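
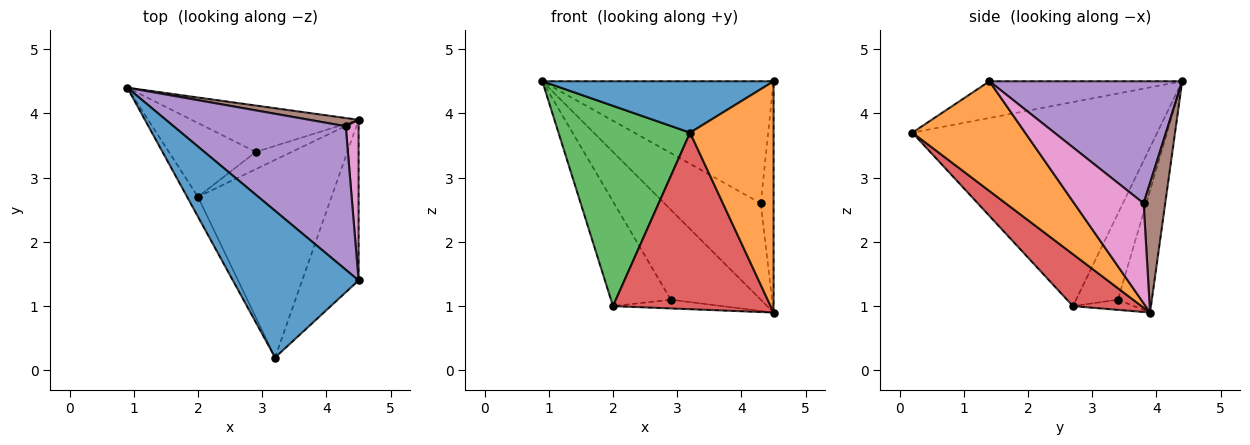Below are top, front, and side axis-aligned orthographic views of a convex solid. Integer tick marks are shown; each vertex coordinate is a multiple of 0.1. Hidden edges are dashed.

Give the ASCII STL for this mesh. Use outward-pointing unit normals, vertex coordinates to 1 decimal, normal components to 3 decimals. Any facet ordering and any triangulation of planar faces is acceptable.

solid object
 facet normal -0.266 -0.319 0.910
  outer loop
   vertex 3.2 0.2 3.7
   vertex 4.5 1.4 4.5
   vertex 0.9 4.4 4.5
  endloop
 endfacet
 facet normal 0.743 -0.550 -0.382
  outer loop
   vertex 3.2 0.2 3.7
   vertex 4.5 3.9 0.9
   vertex 4.5 1.4 4.5
  endloop
 endfacet
 facet normal -0.880 -0.473 -0.047
  outer loop
   vertex 2.0 2.7 1.0
   vertex 3.2 0.2 3.7
   vertex 0.9 4.4 4.5
  endloop
 endfacet
 facet normal 0.278 -0.640 -0.716
  outer loop
   vertex 2.0 2.7 1.0
   vertex 4.5 3.9 0.9
   vertex 3.2 0.2 3.7
  endloop
 endfacet
 facet normal 0.475 0.570 0.670
  outer loop
   vertex 4.3 3.8 2.6
   vertex 0.9 4.4 4.5
   vertex 4.5 1.4 4.5
  endloop
 endfacet
 facet normal 0.218 0.972 0.083
  outer loop
   vertex 4.3 3.8 2.6
   vertex 4.5 3.9 0.9
   vertex 0.9 4.4 4.5
  endloop
 endfacet
 facet normal 0.976 0.181 0.125
  outer loop
   vertex 4.3 3.8 2.6
   vertex 4.5 1.4 4.5
   vertex 4.5 3.9 0.9
  endloop
 endfacet
 facet normal -0.318 0.843 -0.435
  outer loop
   vertex 2.9 3.4 1.1
   vertex 0.9 4.4 4.5
   vertex 4.5 3.9 0.9
  endloop
 endfacet
 facet normal -0.496 0.709 -0.501
  outer loop
   vertex 2.9 3.4 1.1
   vertex 2.0 2.7 1.0
   vertex 0.9 4.4 4.5
  endloop
 endfacet
 facet normal -0.245 0.439 -0.865
  outer loop
   vertex 2.9 3.4 1.1
   vertex 4.5 3.9 0.9
   vertex 2.0 2.7 1.0
  endloop
 endfacet
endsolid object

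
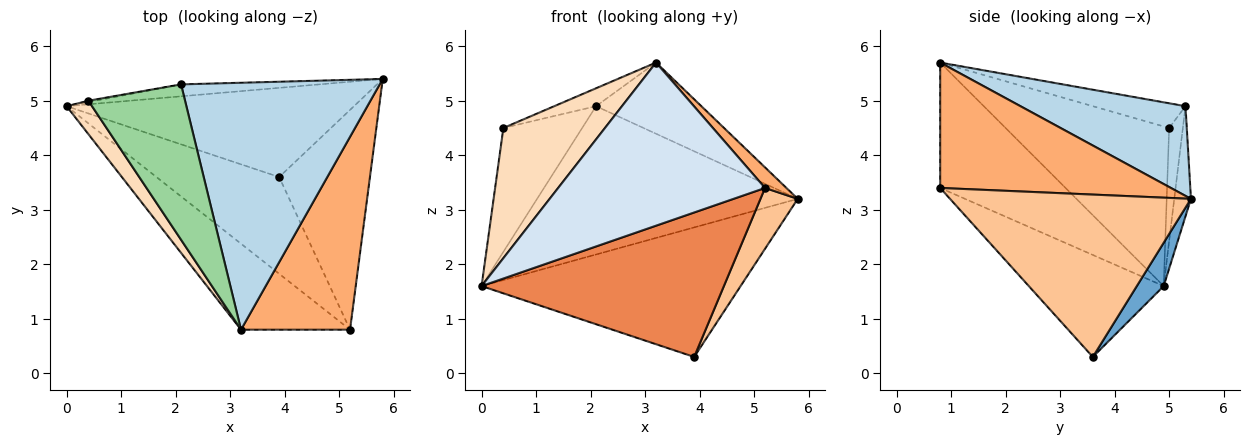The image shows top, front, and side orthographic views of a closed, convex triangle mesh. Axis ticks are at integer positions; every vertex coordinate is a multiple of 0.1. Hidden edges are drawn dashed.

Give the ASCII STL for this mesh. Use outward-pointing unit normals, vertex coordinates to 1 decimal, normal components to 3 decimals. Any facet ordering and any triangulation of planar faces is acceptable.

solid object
 facet normal 0.085 0.821 -0.565
  outer loop
   vertex 3.9 3.6 0.3
   vertex 0.0 4.9 1.6
   vertex 5.8 5.4 3.2
  endloop
 endfacet
 facet normal -0.064 0.995 -0.080
  outer loop
   vertex 2.1 5.3 4.9
   vertex 5.8 5.4 3.2
   vertex 0.0 4.9 1.6
  endloop
 endfacet
 facet normal 0.398 0.254 0.881
  outer loop
   vertex 2.1 5.3 4.9
   vertex 3.2 0.8 5.7
   vertex 5.8 5.4 3.2
  endloop
 endfacet
 facet normal -0.473 -0.780 -0.411
  outer loop
   vertex 5.2 0.8 3.4
   vertex 3.2 0.8 5.7
   vertex 0.0 4.9 1.6
  endloop
 endfacet
 facet normal -0.420 -0.754 -0.505
  outer loop
   vertex 5.2 0.8 3.4
   vertex 0.0 4.9 1.6
   vertex 3.9 3.6 0.3
  endloop
 endfacet
 facet normal 0.753 -0.070 0.655
  outer loop
   vertex 5.2 0.8 3.4
   vertex 5.8 5.4 3.2
   vertex 3.2 0.8 5.7
  endloop
 endfacet
 facet normal 0.865 -0.134 -0.484
  outer loop
   vertex 5.2 0.8 3.4
   vertex 3.9 3.6 0.3
   vertex 5.8 5.4 3.2
  endloop
 endfacet
 facet normal -0.842 -0.523 0.134
  outer loop
   vertex 0.4 5.0 4.5
   vertex 0.0 4.9 1.6
   vertex 3.2 0.8 5.7
  endloop
 endfacet
 facet normal -0.171 0.985 -0.010
  outer loop
   vertex 0.4 5.0 4.5
   vertex 2.1 5.3 4.9
   vertex 0.0 4.9 1.6
  endloop
 endfacet
 facet normal -0.246 0.111 0.963
  outer loop
   vertex 0.4 5.0 4.5
   vertex 3.2 0.8 5.7
   vertex 2.1 5.3 4.9
  endloop
 endfacet
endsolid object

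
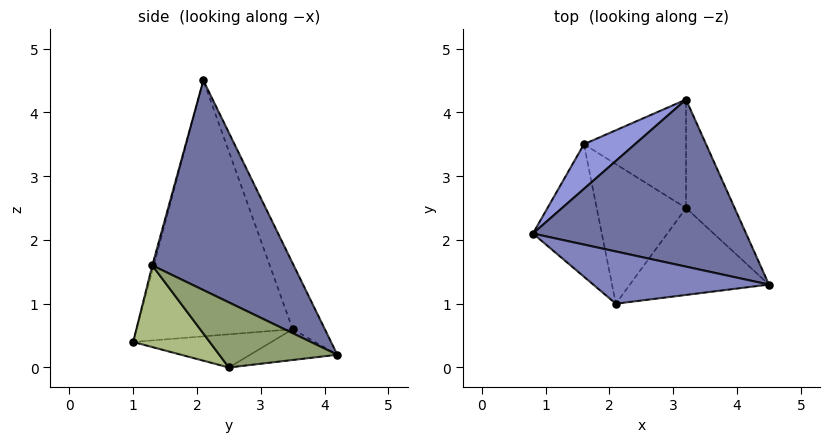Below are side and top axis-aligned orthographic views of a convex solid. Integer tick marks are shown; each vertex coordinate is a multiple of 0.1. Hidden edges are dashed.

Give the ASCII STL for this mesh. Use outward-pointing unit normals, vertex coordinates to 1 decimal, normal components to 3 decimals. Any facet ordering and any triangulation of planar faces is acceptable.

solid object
 facet normal 0.586 0.550 0.595
  outer loop
   vertex 3.2 4.2 0.2
   vertex 0.8 2.1 4.5
   vertex 4.5 1.3 1.6
  endloop
 endfacet
 facet normal -0.008 -0.966 0.257
  outer loop
   vertex 2.1 1.0 0.4
   vertex 4.5 1.3 1.6
   vertex 0.8 2.1 4.5
  endloop
 endfacet
 facet normal -0.333 0.907 0.257
  outer loop
   vertex 1.6 3.5 0.6
   vertex 0.8 2.1 4.5
   vertex 3.2 4.2 0.2
  endloop
 endfacet
 facet normal -0.952 -0.170 -0.256
  outer loop
   vertex 1.6 3.5 0.6
   vertex 2.1 1.0 0.4
   vertex 0.8 2.1 4.5
  endloop
 endfacet
 facet normal 0.799 0.070 -0.597
  outer loop
   vertex 3.2 2.5 0.0
   vertex 3.2 4.2 0.2
   vertex 4.5 1.3 1.6
  endloop
 endfacet
 facet normal 0.434 -0.515 -0.739
  outer loop
   vertex 3.2 2.5 0.0
   vertex 4.5 1.3 1.6
   vertex 2.1 1.0 0.4
  endloop
 endfacet
 facet normal -0.287 0.112 -0.951
  outer loop
   vertex 3.2 2.5 0.0
   vertex 1.6 3.5 0.6
   vertex 3.2 4.2 0.2
  endloop
 endfacet
 facet normal -0.348 0.005 -0.937
  outer loop
   vertex 3.2 2.5 0.0
   vertex 2.1 1.0 0.4
   vertex 1.6 3.5 0.6
  endloop
 endfacet
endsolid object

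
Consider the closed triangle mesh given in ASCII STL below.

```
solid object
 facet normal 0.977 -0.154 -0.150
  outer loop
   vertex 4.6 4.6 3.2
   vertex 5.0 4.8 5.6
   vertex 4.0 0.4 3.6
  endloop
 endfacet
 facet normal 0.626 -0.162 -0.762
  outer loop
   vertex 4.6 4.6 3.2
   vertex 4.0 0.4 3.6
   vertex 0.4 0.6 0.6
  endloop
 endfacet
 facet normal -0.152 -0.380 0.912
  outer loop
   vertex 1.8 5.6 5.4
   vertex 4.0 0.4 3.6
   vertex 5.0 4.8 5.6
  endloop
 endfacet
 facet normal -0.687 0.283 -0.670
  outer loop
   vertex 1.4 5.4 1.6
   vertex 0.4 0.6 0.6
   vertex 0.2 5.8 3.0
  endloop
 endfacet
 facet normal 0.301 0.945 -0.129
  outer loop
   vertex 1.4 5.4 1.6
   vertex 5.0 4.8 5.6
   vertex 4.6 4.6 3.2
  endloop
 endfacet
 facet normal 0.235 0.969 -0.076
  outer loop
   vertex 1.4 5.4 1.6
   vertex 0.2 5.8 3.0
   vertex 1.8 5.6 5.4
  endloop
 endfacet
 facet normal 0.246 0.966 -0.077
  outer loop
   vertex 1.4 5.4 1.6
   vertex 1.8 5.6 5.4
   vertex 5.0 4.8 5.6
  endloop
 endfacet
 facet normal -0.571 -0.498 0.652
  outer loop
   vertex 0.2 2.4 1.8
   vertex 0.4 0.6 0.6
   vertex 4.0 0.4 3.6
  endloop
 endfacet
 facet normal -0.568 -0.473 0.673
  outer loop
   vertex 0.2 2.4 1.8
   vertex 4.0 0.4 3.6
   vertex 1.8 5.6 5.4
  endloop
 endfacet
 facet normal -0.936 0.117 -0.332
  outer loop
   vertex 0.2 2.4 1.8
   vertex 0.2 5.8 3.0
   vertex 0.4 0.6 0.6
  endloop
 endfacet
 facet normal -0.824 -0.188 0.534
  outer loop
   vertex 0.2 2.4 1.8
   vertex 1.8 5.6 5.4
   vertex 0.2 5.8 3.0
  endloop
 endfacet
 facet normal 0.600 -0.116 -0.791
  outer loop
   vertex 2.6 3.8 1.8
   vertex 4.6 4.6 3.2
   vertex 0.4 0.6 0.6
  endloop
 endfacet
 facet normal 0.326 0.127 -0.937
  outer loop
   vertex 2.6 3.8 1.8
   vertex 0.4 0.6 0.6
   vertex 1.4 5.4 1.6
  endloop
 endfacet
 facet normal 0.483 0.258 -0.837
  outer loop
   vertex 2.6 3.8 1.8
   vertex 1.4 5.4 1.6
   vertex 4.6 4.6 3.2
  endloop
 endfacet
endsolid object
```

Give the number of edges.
21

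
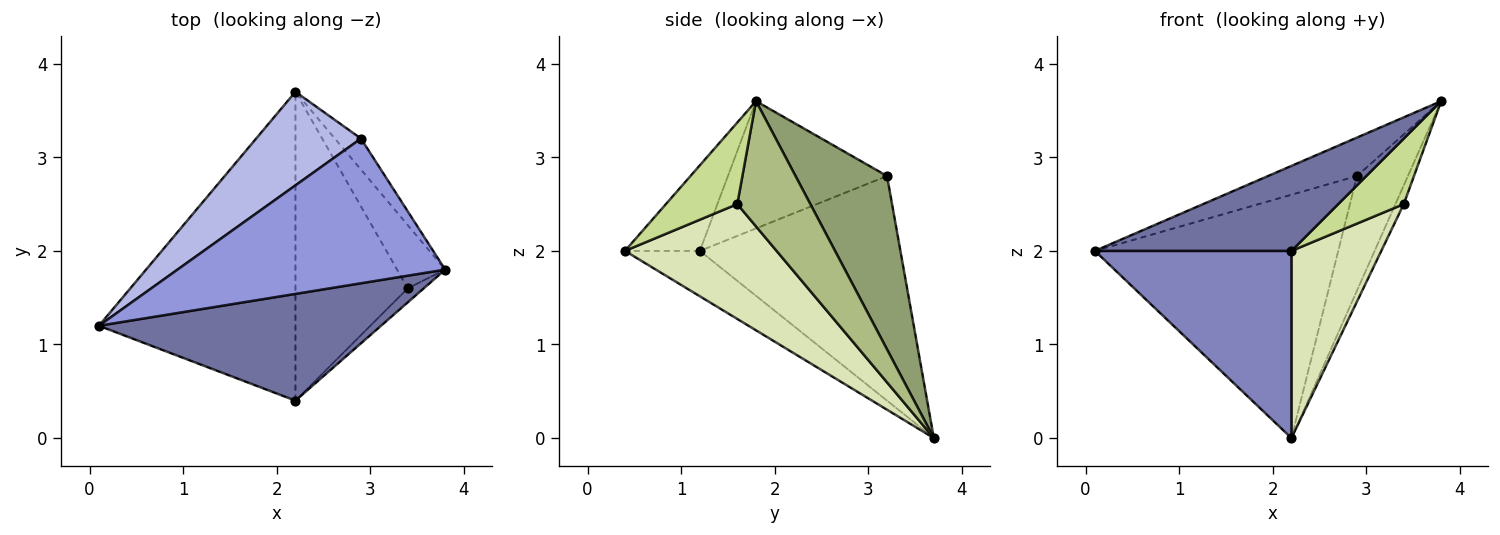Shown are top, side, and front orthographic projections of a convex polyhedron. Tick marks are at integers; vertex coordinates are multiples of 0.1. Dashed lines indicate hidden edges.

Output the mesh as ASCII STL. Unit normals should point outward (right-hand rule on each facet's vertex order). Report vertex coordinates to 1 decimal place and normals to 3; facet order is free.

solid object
 facet normal -0.231 -0.606 0.761
  outer loop
   vertex 2.2 0.4 2.0
   vertex 3.8 1.8 3.6
   vertex 0.1 1.2 2.0
  endloop
 endfacet
 facet normal -0.194 -0.508 -0.839
  outer loop
   vertex 2.2 0.4 2.0
   vertex 0.1 1.2 2.0
   vertex 2.2 3.7 0.0
  endloop
 endfacet
 facet normal -0.418 0.233 0.878
  outer loop
   vertex 2.9 3.2 2.8
   vertex 0.1 1.2 2.0
   vertex 3.8 1.8 3.6
  endloop
 endfacet
 facet normal -0.610 0.740 0.285
  outer loop
   vertex 2.9 3.2 2.8
   vertex 2.2 3.7 0.0
   vertex 0.1 1.2 2.0
  endloop
 endfacet
 facet normal 0.866 0.482 -0.130
  outer loop
   vertex 2.9 3.2 2.8
   vertex 3.8 1.8 3.6
   vertex 2.2 3.7 0.0
  endloop
 endfacet
 facet normal 0.928 0.106 -0.357
  outer loop
   vertex 3.4 1.6 2.5
   vertex 2.2 3.7 0.0
   vertex 3.8 1.8 3.6
  endloop
 endfacet
 facet normal 0.729 -0.669 -0.143
  outer loop
   vertex 3.4 1.6 2.5
   vertex 3.8 1.8 3.6
   vertex 2.2 0.4 2.0
  endloop
 endfacet
 facet normal 0.658 -0.390 -0.644
  outer loop
   vertex 3.4 1.6 2.5
   vertex 2.2 0.4 2.0
   vertex 2.2 3.7 0.0
  endloop
 endfacet
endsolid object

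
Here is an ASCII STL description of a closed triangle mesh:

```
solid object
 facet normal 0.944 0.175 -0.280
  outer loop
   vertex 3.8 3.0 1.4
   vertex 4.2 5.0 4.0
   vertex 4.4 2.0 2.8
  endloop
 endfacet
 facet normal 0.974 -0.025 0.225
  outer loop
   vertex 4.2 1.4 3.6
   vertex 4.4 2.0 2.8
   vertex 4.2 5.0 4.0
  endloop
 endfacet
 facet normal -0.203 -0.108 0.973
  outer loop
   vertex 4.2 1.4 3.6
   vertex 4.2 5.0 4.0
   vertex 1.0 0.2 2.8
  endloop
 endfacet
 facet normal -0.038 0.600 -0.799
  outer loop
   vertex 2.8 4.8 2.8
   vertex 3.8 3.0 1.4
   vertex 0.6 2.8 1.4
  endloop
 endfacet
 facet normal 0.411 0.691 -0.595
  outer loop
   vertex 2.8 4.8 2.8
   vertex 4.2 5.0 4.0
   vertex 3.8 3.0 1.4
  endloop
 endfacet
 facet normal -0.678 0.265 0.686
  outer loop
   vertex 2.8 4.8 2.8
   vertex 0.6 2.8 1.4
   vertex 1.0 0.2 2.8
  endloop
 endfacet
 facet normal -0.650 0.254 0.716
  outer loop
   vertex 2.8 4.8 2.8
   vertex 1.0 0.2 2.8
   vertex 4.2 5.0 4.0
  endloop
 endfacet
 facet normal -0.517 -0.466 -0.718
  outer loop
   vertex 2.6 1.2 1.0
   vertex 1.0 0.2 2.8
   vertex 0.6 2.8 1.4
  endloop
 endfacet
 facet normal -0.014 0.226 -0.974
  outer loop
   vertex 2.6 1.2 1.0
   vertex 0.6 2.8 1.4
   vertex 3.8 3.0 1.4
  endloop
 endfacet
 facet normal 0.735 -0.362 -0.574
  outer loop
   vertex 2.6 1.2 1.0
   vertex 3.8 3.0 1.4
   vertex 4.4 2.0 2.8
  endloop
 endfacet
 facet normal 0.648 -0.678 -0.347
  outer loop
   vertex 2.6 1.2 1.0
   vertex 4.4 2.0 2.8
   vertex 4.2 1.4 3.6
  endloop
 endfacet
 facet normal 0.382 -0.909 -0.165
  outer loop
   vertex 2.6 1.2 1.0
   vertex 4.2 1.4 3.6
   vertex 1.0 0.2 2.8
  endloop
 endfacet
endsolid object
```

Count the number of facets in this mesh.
12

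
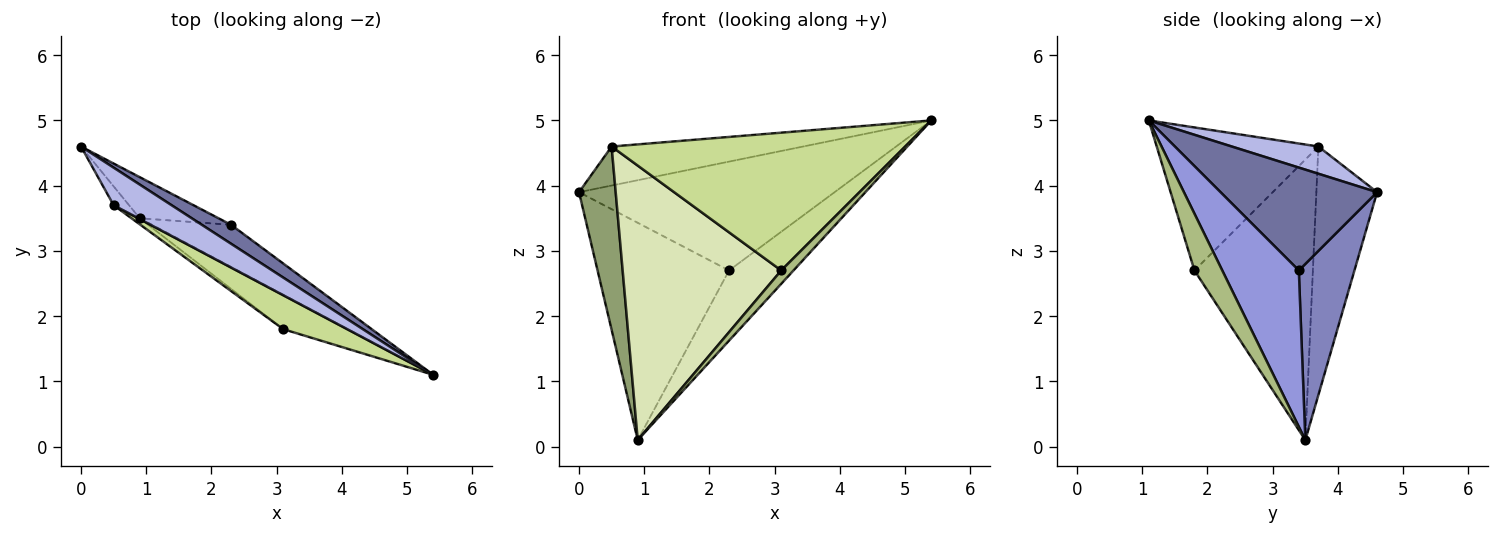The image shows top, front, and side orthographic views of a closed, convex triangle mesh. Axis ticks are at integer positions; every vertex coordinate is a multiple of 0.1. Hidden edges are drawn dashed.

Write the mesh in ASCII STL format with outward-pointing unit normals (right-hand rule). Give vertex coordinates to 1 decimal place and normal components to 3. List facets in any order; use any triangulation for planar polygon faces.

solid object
 facet normal 0.517 0.843 0.147
  outer loop
   vertex 2.3 3.4 2.7
   vertex 0.0 4.6 3.9
   vertex 5.4 1.1 5.0
  endloop
 endfacet
 facet normal 0.384 0.907 -0.172
  outer loop
   vertex 2.3 3.4 2.7
   vertex 0.9 3.5 0.1
   vertex 0.0 4.6 3.9
  endloop
 endfacet
 facet normal 0.713 0.601 -0.361
  outer loop
   vertex 2.3 3.4 2.7
   vertex 5.4 1.1 5.0
   vertex 0.9 3.5 0.1
  endloop
 endfacet
 facet normal 0.310 0.685 0.660
  outer loop
   vertex 0.5 3.7 4.6
   vertex 5.4 1.1 5.0
   vertex 0.0 4.6 3.9
  endloop
 endfacet
 facet normal -0.855 -0.516 -0.053
  outer loop
   vertex 0.5 3.7 4.6
   vertex 0.0 4.6 3.9
   vertex 0.9 3.5 0.1
  endloop
 endfacet
 facet normal 0.635 -0.280 -0.720
  outer loop
   vertex 3.1 1.8 2.7
   vertex 0.9 3.5 0.1
   vertex 5.4 1.1 5.0
  endloop
 endfacet
 facet normal -0.472 -0.856 0.211
  outer loop
   vertex 3.1 1.8 2.7
   vertex 5.4 1.1 5.0
   vertex 0.5 3.7 4.6
  endloop
 endfacet
 facet normal -0.598 -0.801 -0.018
  outer loop
   vertex 3.1 1.8 2.7
   vertex 0.5 3.7 4.6
   vertex 0.9 3.5 0.1
  endloop
 endfacet
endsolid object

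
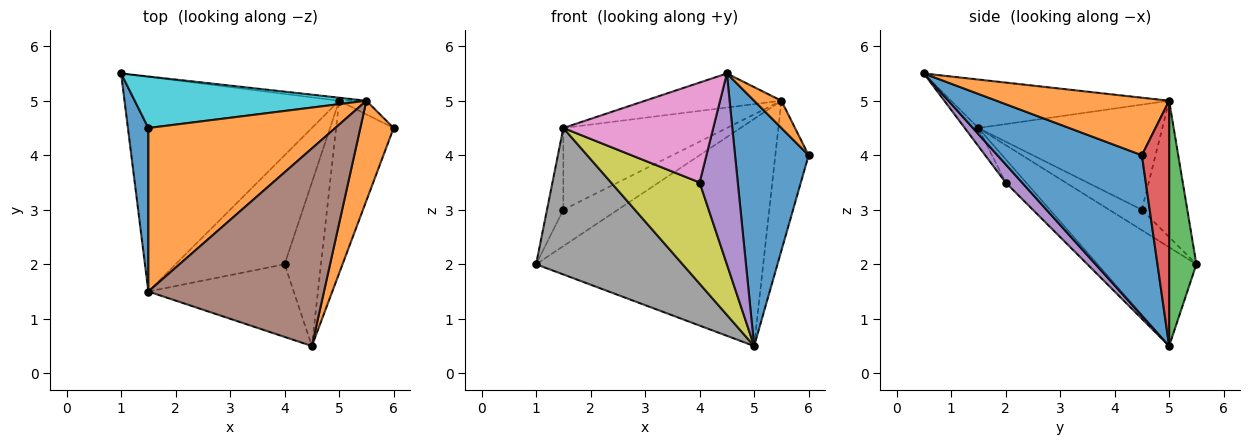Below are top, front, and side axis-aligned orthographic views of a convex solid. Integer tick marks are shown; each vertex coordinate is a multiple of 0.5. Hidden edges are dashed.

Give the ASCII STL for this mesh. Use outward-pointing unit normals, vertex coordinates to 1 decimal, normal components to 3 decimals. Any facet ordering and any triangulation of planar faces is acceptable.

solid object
 facet normal 0.849 -0.432 -0.304
  outer loop
   vertex 5.0 5.0 0.5
   vertex 6.0 4.5 4.0
   vertex 4.5 0.5 5.5
  endloop
 endfacet
 facet normal 0.857 -0.135 0.496
  outer loop
   vertex 5.5 5.0 5.0
   vertex 4.5 0.5 5.5
   vertex 6.0 4.5 4.0
  endloop
 endfacet
 facet normal 0.119 0.993 -0.013
  outer loop
   vertex 5.5 5.0 5.0
   vertex 5.0 5.0 0.5
   vertex 1.0 5.5 2.0
  endloop
 endfacet
 facet normal 0.632 0.772 -0.070
  outer loop
   vertex 5.5 5.0 5.0
   vertex 6.0 4.5 4.0
   vertex 5.0 5.0 0.5
  endloop
 endfacet
 facet normal 0.309 -0.722 -0.619
  outer loop
   vertex 4.0 2.0 3.5
   vertex 5.0 5.0 0.5
   vertex 4.5 0.5 5.5
  endloop
 endfacet
 facet normal -0.262 0.164 0.951
  outer loop
   vertex 1.5 1.5 4.5
   vertex 4.5 0.5 5.5
   vertex 5.5 5.0 5.0
  endloop
 endfacet
 facet normal -0.073 -0.807 -0.587
  outer loop
   vertex 1.5 1.5 4.5
   vertex 4.0 2.0 3.5
   vertex 4.5 0.5 5.5
  endloop
 endfacet
 facet normal -0.355 -0.527 -0.772
  outer loop
   vertex 1.5 1.5 4.5
   vertex 1.0 5.5 2.0
   vertex 5.0 5.0 0.5
  endloop
 endfacet
 facet normal -0.155 -0.672 -0.724
  outer loop
   vertex 1.5 1.5 4.5
   vertex 5.0 5.0 0.5
   vertex 4.0 2.0 3.5
  endloop
 endfacet
 facet normal -0.433 0.520 0.736
  outer loop
   vertex 1.5 4.5 3.0
   vertex 5.5 5.0 5.0
   vertex 1.0 5.5 2.0
  endloop
 endfacet
 facet normal -0.667 0.333 0.667
  outer loop
   vertex 1.5 4.5 3.0
   vertex 1.0 5.5 2.0
   vertex 1.5 1.5 4.5
  endloop
 endfacet
 facet normal -0.449 0.400 0.799
  outer loop
   vertex 1.5 4.5 3.0
   vertex 1.5 1.5 4.5
   vertex 5.5 5.0 5.0
  endloop
 endfacet
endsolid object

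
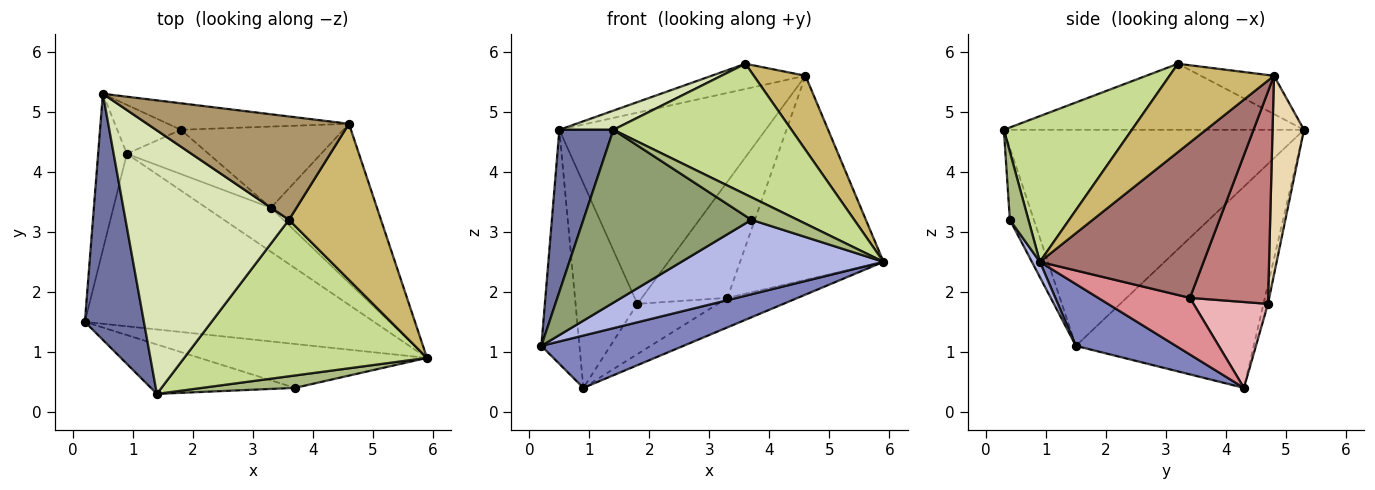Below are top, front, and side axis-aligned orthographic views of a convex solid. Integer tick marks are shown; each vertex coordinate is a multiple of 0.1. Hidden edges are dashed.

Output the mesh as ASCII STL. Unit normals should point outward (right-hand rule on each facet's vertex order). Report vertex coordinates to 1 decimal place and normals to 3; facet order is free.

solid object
 facet normal -0.950 -0.171 0.260
  outer loop
   vertex 1.4 0.3 4.7
   vertex 0.5 5.3 4.7
   vertex 0.2 1.5 1.1
  endloop
 endfacet
 facet normal 0.200 -0.284 -0.938
  outer loop
   vertex 0.9 4.3 0.4
   vertex 5.9 0.9 2.5
   vertex 0.2 1.5 1.1
  endloop
 endfacet
 facet normal -0.968 0.208 -0.138
  outer loop
   vertex 0.9 4.3 0.4
   vertex 0.2 1.5 1.1
   vertex 0.5 5.3 4.7
  endloop
 endfacet
 facet normal 0.034 -0.861 -0.508
  outer loop
   vertex 3.7 0.4 3.2
   vertex 0.2 1.5 1.1
   vertex 5.9 0.9 2.5
  endloop
 endfacet
 facet normal -0.136 -0.953 -0.272
  outer loop
   vertex 3.7 0.4 3.2
   vertex 1.4 0.3 4.7
   vertex 0.2 1.5 1.1
  endloop
 endfacet
 facet normal 0.332 -0.826 0.455
  outer loop
   vertex 3.7 0.4 3.2
   vertex 5.9 0.9 2.5
   vertex 1.4 0.3 4.7
  endloop
 endfacet
 facet normal 0.418 -0.582 0.697
  outer loop
   vertex 3.6 3.2 5.8
   vertex 1.4 0.3 4.7
   vertex 5.9 0.9 2.5
  endloop
 endfacet
 facet normal -0.374 -0.067 0.925
  outer loop
   vertex 3.6 3.2 5.8
   vertex 0.5 5.3 4.7
   vertex 1.4 0.3 4.7
  endloop
 endfacet
 facet normal -0.181 0.233 0.955
  outer loop
   vertex 4.6 4.8 5.6
   vertex 0.5 5.3 4.7
   vertex 3.6 3.2 5.8
  endloop
 endfacet
 facet normal 0.655 -0.324 0.682
  outer loop
   vertex 4.6 4.8 5.6
   vertex 3.6 3.2 5.8
   vertex 5.9 0.9 2.5
  endloop
 endfacet
 facet normal -0.070 0.970 -0.232
  outer loop
   vertex 1.8 4.7 1.8
   vertex 0.9 4.3 0.4
   vertex 0.5 5.3 4.7
  endloop
 endfacet
 facet normal 0.149 0.979 -0.136
  outer loop
   vertex 1.8 4.7 1.8
   vertex 0.5 5.3 4.7
   vertex 4.6 4.8 5.6
  endloop
 endfacet
 facet normal 0.669 0.586 -0.457
  outer loop
   vertex 3.3 3.4 1.9
   vertex 4.6 4.8 5.6
   vertex 5.9 0.9 2.5
  endloop
 endfacet
 facet normal 0.599 0.656 -0.459
  outer loop
   vertex 3.3 3.4 1.9
   vertex 1.8 4.7 1.8
   vertex 4.6 4.8 5.6
  endloop
 endfacet
 facet normal 0.589 0.451 -0.671
  outer loop
   vertex 3.3 3.4 1.9
   vertex 5.9 0.9 2.5
   vertex 0.9 4.3 0.4
  endloop
 endfacet
 facet normal 0.570 0.616 -0.543
  outer loop
   vertex 3.3 3.4 1.9
   vertex 0.9 4.3 0.4
   vertex 1.8 4.7 1.8
  endloop
 endfacet
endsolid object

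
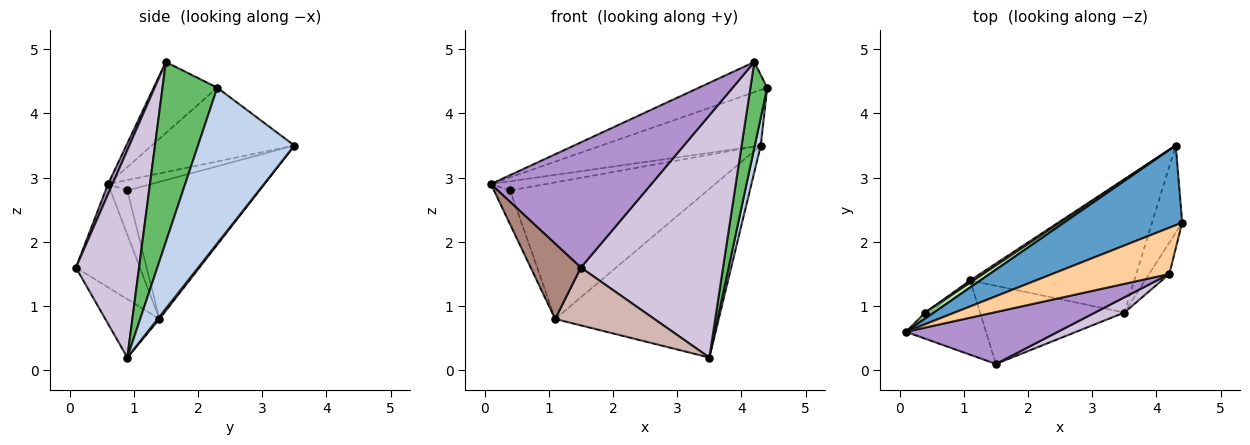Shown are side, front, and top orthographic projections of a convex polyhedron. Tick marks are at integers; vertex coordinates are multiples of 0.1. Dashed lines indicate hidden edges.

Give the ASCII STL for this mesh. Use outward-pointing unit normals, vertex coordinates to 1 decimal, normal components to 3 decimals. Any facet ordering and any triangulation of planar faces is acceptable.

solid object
 facet normal -0.456 0.509 0.730
  outer loop
   vertex 4.3 3.5 3.5
   vertex 0.1 0.6 2.9
   vertex 4.4 2.3 4.4
  endloop
 endfacet
 facet normal 0.980 -0.061 -0.190
  outer loop
   vertex 3.5 0.9 0.2
   vertex 4.3 3.5 3.5
   vertex 4.4 2.3 4.4
  endloop
 endfacet
 facet normal 0.008 0.784 -0.620
  outer loop
   vertex 1.1 1.4 0.8
   vertex 4.3 3.5 3.5
   vertex 3.5 0.9 0.2
  endloop
 endfacet
 facet normal -0.453 0.487 0.747
  outer loop
   vertex 4.2 1.5 4.8
   vertex 4.4 2.3 4.4
   vertex 0.1 0.6 2.9
  endloop
 endfacet
 facet normal 0.951 -0.291 -0.107
  outer loop
   vertex 4.2 1.5 4.8
   vertex 3.5 0.9 0.2
   vertex 4.4 2.3 4.4
  endloop
 endfacet
 facet normal -0.549 0.701 0.456
  outer loop
   vertex 0.4 0.9 2.8
   vertex 0.1 0.6 2.9
   vertex 4.3 3.5 3.5
  endloop
 endfacet
 facet normal -0.718 0.692 -0.078
  outer loop
   vertex 0.4 0.9 2.8
   vertex 1.1 1.4 0.8
   vertex 0.1 0.6 2.9
  endloop
 endfacet
 facet normal -0.556 0.831 0.013
  outer loop
   vertex 0.4 0.9 2.8
   vertex 4.3 3.5 3.5
   vertex 1.1 1.4 0.8
  endloop
 endfacet
 facet normal 0.025 -0.924 0.383
  outer loop
   vertex 1.5 0.1 1.6
   vertex 4.2 1.5 4.8
   vertex 0.1 0.6 2.9
  endloop
 endfacet
 facet normal 0.405 -0.912 0.057
  outer loop
   vertex 1.5 0.1 1.6
   vertex 3.5 0.9 0.2
   vertex 4.2 1.5 4.8
  endloop
 endfacet
 facet normal -0.672 -0.527 -0.521
  outer loop
   vertex 1.5 0.1 1.6
   vertex 0.1 0.6 2.9
   vertex 1.1 1.4 0.8
  endloop
 endfacet
 facet normal -0.309 -0.566 -0.765
  outer loop
   vertex 1.5 0.1 1.6
   vertex 1.1 1.4 0.8
   vertex 3.5 0.9 0.2
  endloop
 endfacet
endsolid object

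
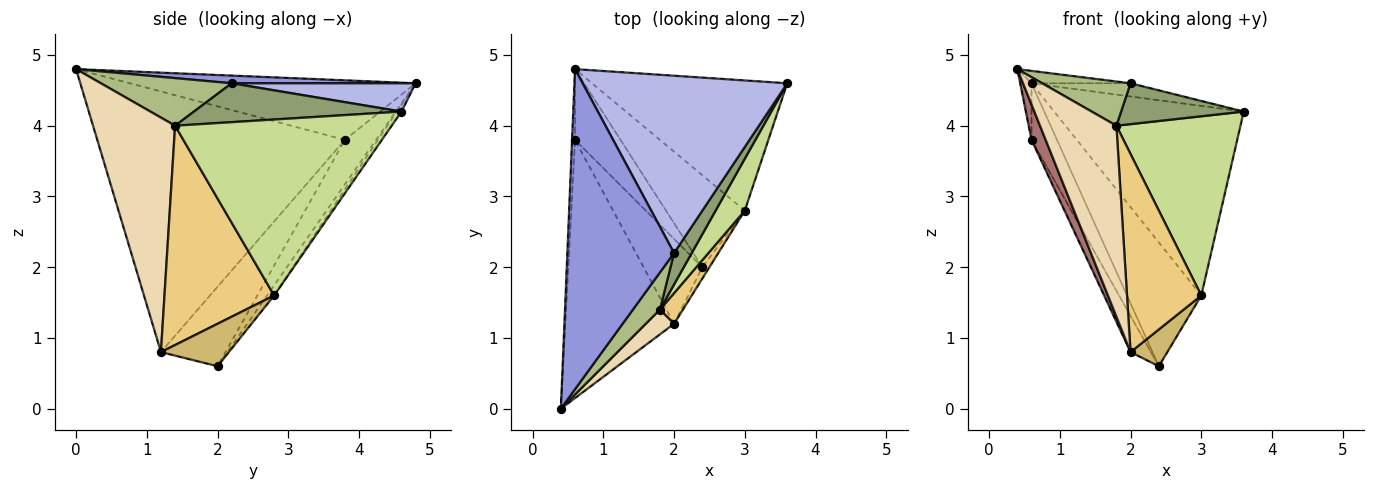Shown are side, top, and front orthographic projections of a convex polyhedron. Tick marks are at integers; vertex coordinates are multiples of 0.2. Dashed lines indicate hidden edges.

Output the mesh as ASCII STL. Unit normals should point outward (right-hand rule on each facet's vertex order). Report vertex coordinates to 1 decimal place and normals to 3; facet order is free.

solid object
 facet normal -0.998 0.040 -0.049
  outer loop
   vertex 0.6 3.8 3.8
   vertex 0.4 0.0 4.8
   vertex 0.6 4.8 4.6
  endloop
 endfacet
 facet normal -0.607 0.497 -0.621
  outer loop
   vertex 0.6 3.8 3.8
   vertex 0.6 4.8 4.6
   vertex 2.4 2.0 0.6
  endloop
 endfacet
 facet normal 0.072 0.039 0.997
  outer loop
   vertex 2.0 2.2 4.6
   vertex 0.6 4.8 4.6
   vertex 0.4 0.0 4.8
  endloop
 endfacet
 facet normal 0.137 0.074 0.988
  outer loop
   vertex 2.0 2.2 4.6
   vertex 3.6 4.6 4.2
   vertex 0.6 4.8 4.6
  endloop
 endfacet
 facet normal 0.802 -0.474 0.364
  outer loop
   vertex 1.8 1.4 4.0
   vertex 3.6 4.6 4.2
   vertex 2.0 2.2 4.6
  endloop
 endfacet
 facet normal 0.750 -0.507 0.426
  outer loop
   vertex 1.8 1.4 4.0
   vertex 2.0 2.2 4.6
   vertex 0.4 0.0 4.8
  endloop
 endfacet
 facet normal 0.859 -0.492 0.142
  outer loop
   vertex 3.0 2.8 1.6
   vertex 3.6 4.6 4.2
   vertex 1.8 1.4 4.0
  endloop
 endfacet
 facet normal -0.021 0.824 -0.566
  outer loop
   vertex 3.0 2.8 1.6
   vertex 0.6 4.8 4.6
   vertex 3.6 4.6 4.2
  endloop
 endfacet
 facet normal -0.076 0.800 -0.595
  outer loop
   vertex 3.0 2.8 1.6
   vertex 2.4 2.0 0.6
   vertex 0.6 4.8 4.6
  endloop
 endfacet
 facet normal 0.870 -0.471 -0.145
  outer loop
   vertex 2.0 1.2 0.8
   vertex 2.4 2.0 0.6
   vertex 3.0 2.8 1.6
  endloop
 endfacet
 facet normal 0.825 -0.559 0.086
  outer loop
   vertex 2.0 1.2 0.8
   vertex 3.0 2.8 1.6
   vertex 1.8 1.4 4.0
  endloop
 endfacet
 facet normal 0.729 -0.679 0.088
  outer loop
   vertex 2.0 1.2 0.8
   vertex 1.8 1.4 4.0
   vertex 0.4 0.0 4.8
  endloop
 endfacet
 facet normal -0.922 -0.053 -0.384
  outer loop
   vertex 2.0 1.2 0.8
   vertex 0.4 0.0 4.8
   vertex 0.6 3.8 3.8
  endloop
 endfacet
 facet normal -0.779 0.246 -0.576
  outer loop
   vertex 2.0 1.2 0.8
   vertex 0.6 3.8 3.8
   vertex 2.4 2.0 0.6
  endloop
 endfacet
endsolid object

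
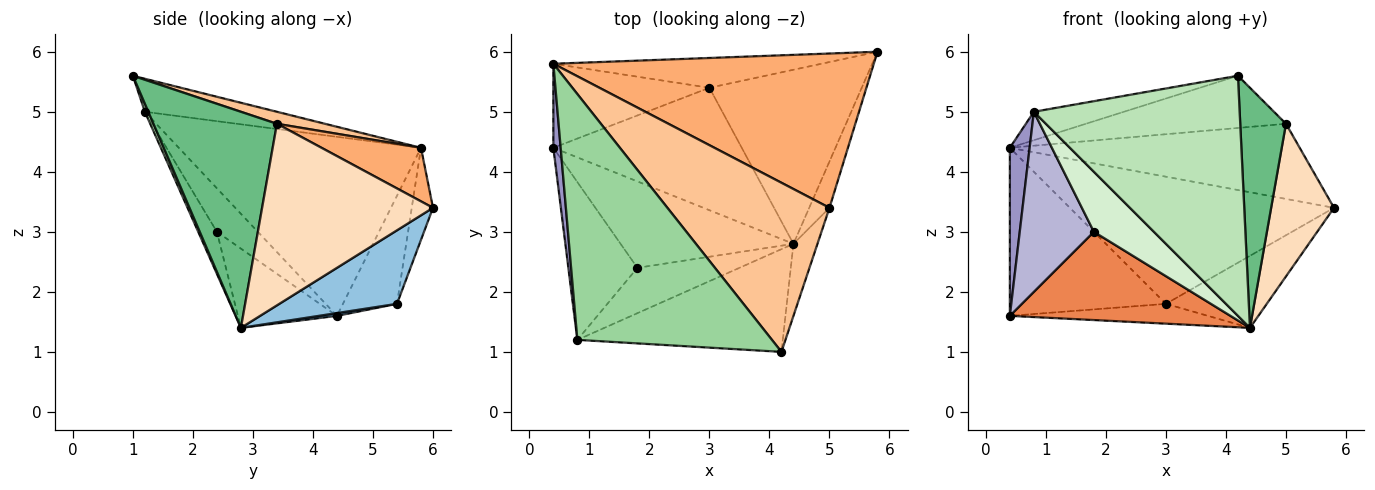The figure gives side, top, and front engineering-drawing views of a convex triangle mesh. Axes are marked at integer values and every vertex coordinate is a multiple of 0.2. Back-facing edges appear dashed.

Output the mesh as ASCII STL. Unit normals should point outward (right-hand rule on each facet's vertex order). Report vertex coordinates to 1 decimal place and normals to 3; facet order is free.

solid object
 facet normal 0.015 0.160 -0.987
  outer loop
   vertex 3.0 5.4 1.8
   vertex 4.4 2.8 1.4
   vertex 0.4 4.4 1.6
  endloop
 endfacet
 facet normal 0.407 0.349 -0.844
  outer loop
   vertex 3.0 5.4 1.8
   vertex 5.8 6.0 3.4
   vertex 4.4 2.8 1.4
  endloop
 endfacet
 facet normal -0.296 0.854 -0.427
  outer loop
   vertex 3.0 5.4 1.8
   vertex 0.4 4.4 1.6
   vertex 0.4 5.8 4.4
  endloop
 endfacet
 facet normal -0.078 0.971 -0.227
  outer loop
   vertex 3.0 5.4 1.8
   vertex 0.4 5.8 4.4
   vertex 5.8 6.0 3.4
  endloop
 endfacet
 facet normal -0.305 -0.680 -0.666
  outer loop
   vertex 1.8 2.4 3.0
   vertex 0.4 4.4 1.6
   vertex 4.4 2.8 1.4
  endloop
 endfacet
 facet normal 0.149 0.433 0.889
  outer loop
   vertex 5.0 3.4 4.8
   vertex 5.8 6.0 3.4
   vertex 0.4 5.8 4.4
  endloop
 endfacet
 facet normal 0.071 0.294 0.953
  outer loop
   vertex 5.0 3.4 4.8
   vertex 0.4 5.8 4.4
   vertex 4.2 1.0 5.6
  endloop
 endfacet
 facet normal 0.933 -0.343 -0.104
  outer loop
   vertex 5.0 3.4 4.8
   vertex 4.4 2.8 1.4
   vertex 5.8 6.0 3.4
  endloop
 endfacet
 facet normal 0.933 -0.345 -0.104
  outer loop
   vertex 5.0 3.4 4.8
   vertex 4.2 1.0 5.6
   vertex 4.4 2.8 1.4
  endloop
 endfacet
 facet normal -0.166 0.113 0.980
  outer loop
   vertex 0.8 1.2 5.0
   vertex 4.2 1.0 5.6
   vertex 0.4 5.8 4.4
  endloop
 endfacet
 facet normal 0.015 -0.919 -0.393
  outer loop
   vertex 0.8 1.2 5.0
   vertex 4.4 2.8 1.4
   vertex 4.2 1.0 5.6
  endloop
 endfacet
 facet normal -0.241 -0.774 -0.585
  outer loop
   vertex 0.8 1.2 5.0
   vertex 1.8 2.4 3.0
   vertex 4.4 2.8 1.4
  endloop
 endfacet
 facet normal -0.996 -0.081 0.041
  outer loop
   vertex 0.8 1.2 5.0
   vertex 0.4 5.8 4.4
   vertex 0.4 4.4 1.6
  endloop
 endfacet
 facet normal -0.384 -0.695 -0.609
  outer loop
   vertex 0.8 1.2 5.0
   vertex 0.4 4.4 1.6
   vertex 1.8 2.4 3.0
  endloop
 endfacet
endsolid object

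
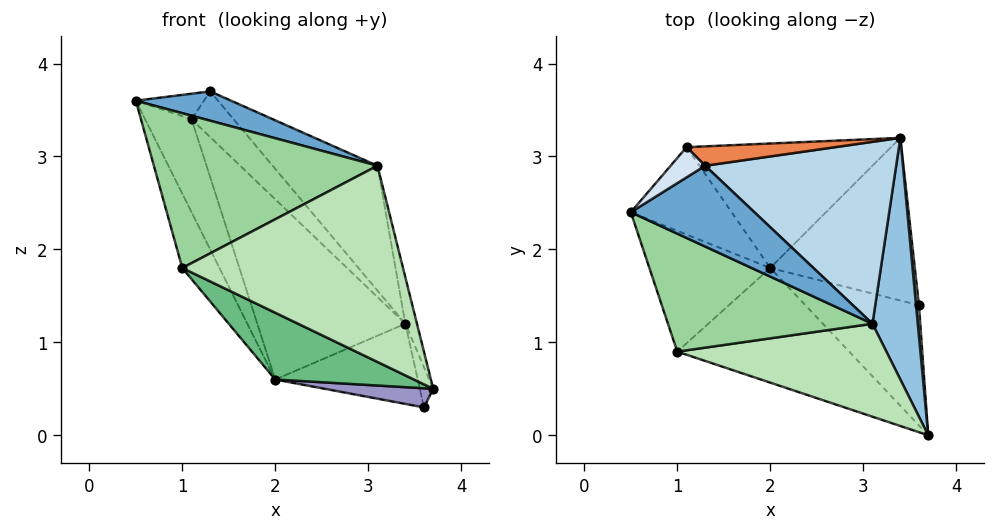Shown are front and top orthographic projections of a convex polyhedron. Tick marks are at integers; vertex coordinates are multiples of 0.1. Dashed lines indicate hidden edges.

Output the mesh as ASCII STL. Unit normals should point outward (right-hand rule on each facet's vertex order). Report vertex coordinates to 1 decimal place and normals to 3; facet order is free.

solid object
 facet normal 0.095 -0.340 0.936
  outer loop
   vertex 3.1 1.2 2.9
   vertex 1.3 2.9 3.7
   vertex 0.5 2.4 3.6
  endloop
 endfacet
 facet normal 0.974 0.043 0.222
  outer loop
   vertex 3.1 1.2 2.9
   vertex 3.7 0.0 0.5
   vertex 3.4 3.2 1.2
  endloop
 endfacet
 facet normal 0.669 0.420 0.613
  outer loop
   vertex 3.1 1.2 2.9
   vertex 3.4 3.2 1.2
   vertex 1.3 2.9 3.7
  endloop
 endfacet
 facet normal -0.447 0.578 0.683
  outer loop
   vertex 1.1 3.1 3.4
   vertex 0.5 2.4 3.6
   vertex 1.3 2.9 3.7
  endloop
 endfacet
 facet normal 0.317 0.873 0.371
  outer loop
   vertex 1.1 3.1 3.4
   vertex 1.3 2.9 3.7
   vertex 3.4 3.2 1.2
  endloop
 endfacet
 facet normal -0.733 0.495 -0.466
  outer loop
   vertex 1.1 3.1 3.4
   vertex 2.0 1.8 0.6
   vertex 0.5 2.4 3.6
  endloop
 endfacet
 facet normal -0.501 0.712 -0.492
  outer loop
   vertex 1.1 3.1 3.4
   vertex 3.4 3.2 1.2
   vertex 2.0 1.8 0.6
  endloop
 endfacet
 facet normal -0.831 0.292 -0.474
  outer loop
   vertex 1.0 0.9 1.8
   vertex 0.5 2.4 3.6
   vertex 2.0 1.8 0.6
  endloop
 endfacet
 facet normal -0.504 -0.435 -0.746
  outer loop
   vertex 1.0 0.9 1.8
   vertex 2.0 1.8 0.6
   vertex 3.7 0.0 0.5
  endloop
 endfacet
 facet normal -0.200 -0.779 0.594
  outer loop
   vertex 1.0 0.9 1.8
   vertex 3.1 1.2 2.9
   vertex 0.5 2.4 3.6
  endloop
 endfacet
 facet normal -0.095 -0.900 0.426
  outer loop
   vertex 1.0 0.9 1.8
   vertex 3.7 0.0 0.5
   vertex 3.1 1.2 2.9
  endloop
 endfacet
 facet normal 0.995 0.080 0.061
  outer loop
   vertex 3.6 1.4 0.3
   vertex 3.4 3.2 1.2
   vertex 3.7 0.0 0.5
  endloop
 endfacet
 facet normal -0.219 -0.153 -0.964
  outer loop
   vertex 3.6 1.4 0.3
   vertex 3.7 0.0 0.5
   vertex 2.0 1.8 0.6
  endloop
 endfacet
 facet normal -0.058 0.441 -0.895
  outer loop
   vertex 3.6 1.4 0.3
   vertex 2.0 1.8 0.6
   vertex 3.4 3.2 1.2
  endloop
 endfacet
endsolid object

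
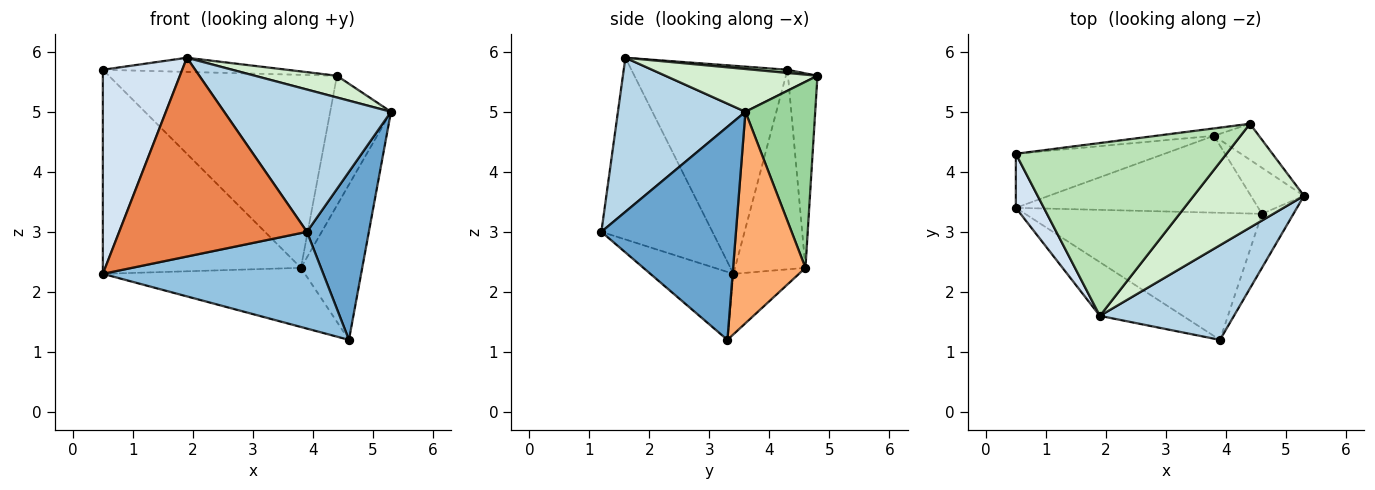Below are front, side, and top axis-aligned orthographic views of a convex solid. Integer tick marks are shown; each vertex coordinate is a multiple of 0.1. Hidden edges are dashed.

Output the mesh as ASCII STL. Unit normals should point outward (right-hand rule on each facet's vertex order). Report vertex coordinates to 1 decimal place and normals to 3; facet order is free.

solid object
 facet normal 0.900 -0.414 -0.133
  outer loop
   vertex 4.6 3.3 1.2
   vertex 5.3 3.6 5.0
   vertex 3.9 1.2 3.0
  endloop
 endfacet
 facet normal -0.223 -0.591 -0.776
  outer loop
   vertex 0.5 3.4 2.3
   vertex 4.6 3.3 1.2
   vertex 3.9 1.2 3.0
  endloop
 endfacet
 facet normal 0.537 -0.702 0.467
  outer loop
   vertex 1.9 1.6 5.9
   vertex 3.9 1.2 3.0
   vertex 5.3 3.6 5.0
  endloop
 endfacet
 facet normal -0.885 -0.450 0.119
  outer loop
   vertex 1.9 1.6 5.9
   vertex 0.5 4.3 5.7
   vertex 0.5 3.4 2.3
  endloop
 endfacet
 facet normal -0.496 -0.838 -0.226
  outer loop
   vertex 1.9 1.6 5.9
   vertex 0.5 3.4 2.3
   vertex 3.9 1.2 3.0
  endloop
 endfacet
 facet normal 0.749 0.635 -0.188
  outer loop
   vertex 3.8 4.6 2.4
   vertex 5.3 3.6 5.0
   vertex 4.6 3.3 1.2
  endloop
 endfacet
 facet normal -0.325 0.914 -0.242
  outer loop
   vertex 3.8 4.6 2.4
   vertex 0.5 3.4 2.3
   vertex 0.5 4.3 5.7
  endloop
 endfacet
 facet normal -0.194 0.598 -0.777
  outer loop
   vertex 3.8 4.6 2.4
   vertex 4.6 3.3 1.2
   vertex 0.5 3.4 2.3
  endloop
 endfacet
 facet normal -0.128 0.991 -0.038
  outer loop
   vertex 4.4 4.8 5.6
   vertex 3.8 4.6 2.4
   vertex 0.5 4.3 5.7
  endloop
 endfacet
 facet normal 0.742 0.646 -0.179
  outer loop
   vertex 4.4 4.8 5.6
   vertex 5.3 3.6 5.0
   vertex 3.8 4.6 2.4
  endloop
 endfacet
 facet normal 0.015 0.082 0.997
  outer loop
   vertex 4.4 4.8 5.6
   vertex 0.5 4.3 5.7
   vertex 1.9 1.6 5.9
  endloop
 endfacet
 facet normal 0.355 -0.191 0.915
  outer loop
   vertex 4.4 4.8 5.6
   vertex 1.9 1.6 5.9
   vertex 5.3 3.6 5.0
  endloop
 endfacet
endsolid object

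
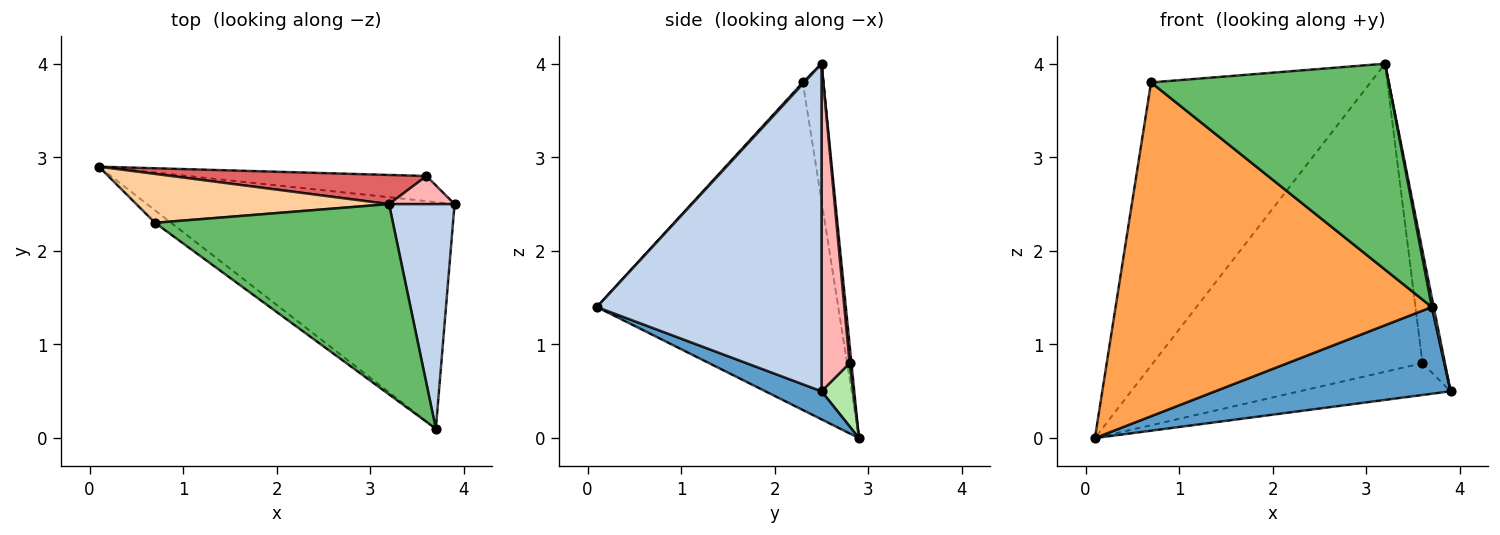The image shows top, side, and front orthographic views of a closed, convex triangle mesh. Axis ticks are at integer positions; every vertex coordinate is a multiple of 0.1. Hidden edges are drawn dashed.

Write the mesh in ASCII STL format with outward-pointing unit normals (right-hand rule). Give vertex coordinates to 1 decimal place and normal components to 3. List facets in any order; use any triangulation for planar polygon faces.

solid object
 facet normal 0.085 -0.356 -0.931
  outer loop
   vertex 3.7 0.1 1.4
   vertex 0.1 2.9 0.0
   vertex 3.9 2.5 0.5
  endloop
 endfacet
 facet normal 0.981 -0.008 0.196
  outer loop
   vertex 3.2 2.5 4.0
   vertex 3.7 0.1 1.4
   vertex 3.9 2.5 0.5
  endloop
 endfacet
 facet normal -0.606 -0.795 -0.030
  outer loop
   vertex 0.7 2.3 3.8
   vertex 0.1 2.9 0.0
   vertex 3.7 0.1 1.4
  endloop
 endfacet
 facet normal -0.092 0.981 0.169
  outer loop
   vertex 0.7 2.3 3.8
   vertex 3.2 2.5 4.0
   vertex 0.1 2.9 0.0
  endloop
 endfacet
 facet normal 0.004 -0.734 0.679
  outer loop
   vertex 0.7 2.3 3.8
   vertex 3.7 0.1 1.4
   vertex 3.2 2.5 4.0
  endloop
 endfacet
 facet normal 0.162 0.774 -0.612
  outer loop
   vertex 3.6 2.8 0.8
   vertex 3.9 2.5 0.5
   vertex 0.1 2.9 0.0
  endloop
 endfacet
 facet normal 0.007 0.996 0.094
  outer loop
   vertex 3.6 2.8 0.8
   vertex 0.1 2.9 0.0
   vertex 3.2 2.5 4.0
  endloop
 endfacet
 facet normal 0.772 0.617 0.154
  outer loop
   vertex 3.6 2.8 0.8
   vertex 3.2 2.5 4.0
   vertex 3.9 2.5 0.5
  endloop
 endfacet
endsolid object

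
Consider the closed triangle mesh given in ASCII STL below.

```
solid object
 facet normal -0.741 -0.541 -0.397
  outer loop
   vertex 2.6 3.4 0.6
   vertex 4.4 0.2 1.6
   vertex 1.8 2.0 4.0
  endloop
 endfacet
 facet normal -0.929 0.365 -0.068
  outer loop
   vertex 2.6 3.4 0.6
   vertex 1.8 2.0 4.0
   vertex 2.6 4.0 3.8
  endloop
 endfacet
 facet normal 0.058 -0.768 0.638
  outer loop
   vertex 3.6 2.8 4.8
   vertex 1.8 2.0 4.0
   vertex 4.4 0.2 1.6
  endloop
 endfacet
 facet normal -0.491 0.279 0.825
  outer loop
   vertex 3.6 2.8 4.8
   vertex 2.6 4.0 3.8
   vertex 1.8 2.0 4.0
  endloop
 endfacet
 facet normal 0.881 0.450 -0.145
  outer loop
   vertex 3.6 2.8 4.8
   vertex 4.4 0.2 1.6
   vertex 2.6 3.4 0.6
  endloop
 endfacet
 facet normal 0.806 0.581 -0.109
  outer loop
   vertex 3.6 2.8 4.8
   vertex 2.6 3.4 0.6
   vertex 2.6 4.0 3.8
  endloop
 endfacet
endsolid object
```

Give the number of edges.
9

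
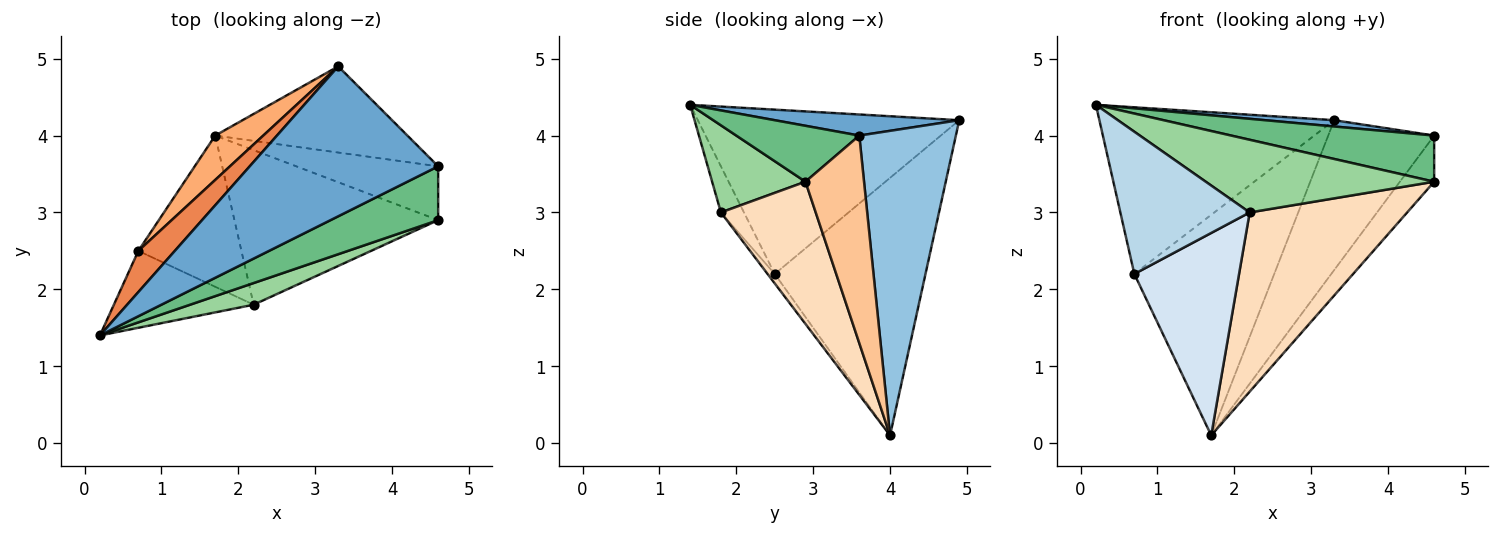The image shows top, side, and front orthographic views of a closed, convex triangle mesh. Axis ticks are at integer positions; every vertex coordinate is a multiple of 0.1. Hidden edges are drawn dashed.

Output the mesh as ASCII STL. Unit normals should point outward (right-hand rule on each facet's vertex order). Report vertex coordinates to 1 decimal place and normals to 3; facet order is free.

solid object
 facet normal 0.111 -0.042 0.993
  outer loop
   vertex 3.3 4.9 4.2
   vertex 0.2 1.4 4.4
   vertex 4.6 3.6 4.0
  endloop
 endfacet
 facet normal 0.620 0.680 -0.391
  outer loop
   vertex 1.7 4.0 0.1
   vertex 3.3 4.9 4.2
   vertex 4.6 3.6 4.0
  endloop
 endfacet
 facet normal -0.155 -0.869 -0.470
  outer loop
   vertex 0.7 2.5 2.2
   vertex 2.2 1.8 3.0
   vertex 0.2 1.4 4.4
  endloop
 endfacet
 facet normal -0.055 -0.800 -0.597
  outer loop
   vertex 0.7 2.5 2.2
   vertex 1.7 4.0 0.1
   vertex 2.2 1.8 3.0
  endloop
 endfacet
 facet normal -0.734 0.659 0.163
  outer loop
   vertex 0.7 2.5 2.2
   vertex 0.2 1.4 4.4
   vertex 3.3 4.9 4.2
  endloop
 endfacet
 facet normal -0.726 0.674 0.136
  outer loop
   vertex 0.7 2.5 2.2
   vertex 3.3 4.9 4.2
   vertex 1.7 4.0 0.1
  endloop
 endfacet
 facet normal 0.743 0.435 -0.508
  outer loop
   vertex 4.6 2.9 3.4
   vertex 1.7 4.0 0.1
   vertex 4.6 3.6 4.0
  endloop
 endfacet
 facet normal 0.415 -0.689 -0.594
  outer loop
   vertex 4.6 2.9 3.4
   vertex 2.2 1.8 3.0
   vertex 1.7 4.0 0.1
  endloop
 endfacet
 facet normal 0.367 -0.605 0.706
  outer loop
   vertex 4.6 2.9 3.4
   vertex 4.6 3.6 4.0
   vertex 0.2 1.4 4.4
  endloop
 endfacet
 facet normal 0.365 -0.892 0.266
  outer loop
   vertex 4.6 2.9 3.4
   vertex 0.2 1.4 4.4
   vertex 2.2 1.8 3.0
  endloop
 endfacet
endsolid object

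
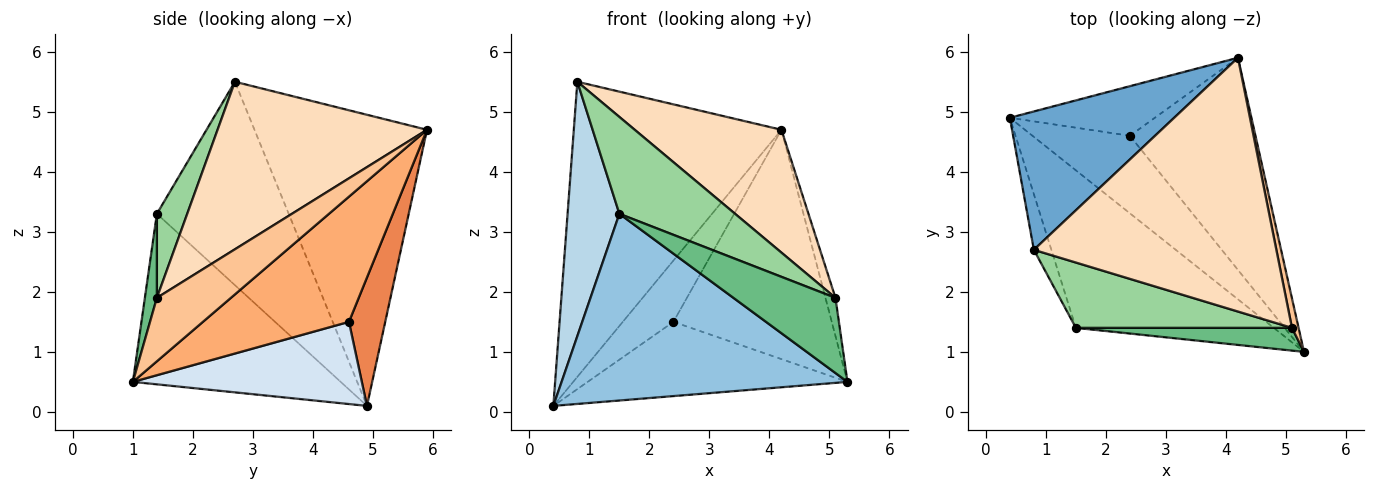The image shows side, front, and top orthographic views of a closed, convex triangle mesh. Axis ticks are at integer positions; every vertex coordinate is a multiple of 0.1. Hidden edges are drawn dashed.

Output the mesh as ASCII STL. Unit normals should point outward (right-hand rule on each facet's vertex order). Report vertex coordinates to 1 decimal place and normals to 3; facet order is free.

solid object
 facet normal -0.601 0.724 0.339
  outer loop
   vertex 0.8 2.7 5.5
   vertex 4.2 5.9 4.7
   vertex 0.4 4.9 0.1
  endloop
 endfacet
 facet normal -0.486 -0.668 -0.564
  outer loop
   vertex 1.5 1.4 3.3
   vertex 0.4 4.9 0.1
   vertex 5.3 1.0 0.5
  endloop
 endfacet
 facet normal -0.928 -0.365 -0.080
  outer loop
   vertex 1.5 1.4 3.3
   vertex 0.8 2.7 5.5
   vertex 0.4 4.9 0.1
  endloop
 endfacet
 facet normal 0.520 0.591 -0.617
  outer loop
   vertex 2.4 4.6 1.5
   vertex 5.3 1.0 0.5
   vertex 0.4 4.9 0.1
  endloop
 endfacet
 facet normal 0.487 0.679 -0.550
  outer loop
   vertex 2.4 4.6 1.5
   vertex 0.4 4.9 0.1
   vertex 4.2 5.9 4.7
  endloop
 endfacet
 facet normal 0.561 0.608 -0.562
  outer loop
   vertex 2.4 4.6 1.5
   vertex 4.2 5.9 4.7
   vertex 5.3 1.0 0.5
  endloop
 endfacet
 facet normal 0.986 0.133 0.103
  outer loop
   vertex 5.1 1.4 1.9
   vertex 5.3 1.0 0.5
   vertex 4.2 5.9 4.7
  endloop
 endfacet
 facet normal 0.528 -0.370 0.764
  outer loop
   vertex 5.1 1.4 1.9
   vertex 4.2 5.9 4.7
   vertex 0.8 2.7 5.5
  endloop
 endfacet
 facet normal 0.112 -0.951 0.288
  outer loop
   vertex 5.1 1.4 1.9
   vertex 1.5 1.4 3.3
   vertex 5.3 1.0 0.5
  endloop
 endfacet
 facet normal 0.212 -0.810 0.546
  outer loop
   vertex 5.1 1.4 1.9
   vertex 0.8 2.7 5.5
   vertex 1.5 1.4 3.3
  endloop
 endfacet
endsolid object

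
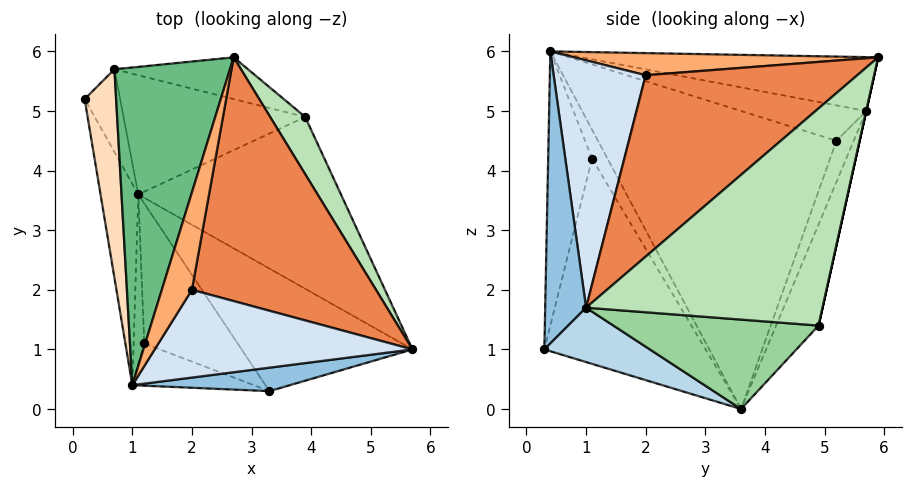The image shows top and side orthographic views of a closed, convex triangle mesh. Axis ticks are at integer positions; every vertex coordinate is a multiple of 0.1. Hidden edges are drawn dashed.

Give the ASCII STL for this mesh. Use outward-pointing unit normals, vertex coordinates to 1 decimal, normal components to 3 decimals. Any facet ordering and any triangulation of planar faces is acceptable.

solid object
 facet normal -0.972 -0.200 -0.123
  outer loop
   vertex 1.1 3.6 0.0
   vertex 1.0 0.4 6.0
   vertex 0.2 5.2 4.5
  endloop
 endfacet
 facet normal 0.242 -0.961 0.131
  outer loop
   vertex 3.3 0.3 1.0
   vertex 5.7 1.0 1.7
   vertex 1.0 0.4 6.0
  endloop
 endfacet
 facet normal 0.302 -0.086 -0.949
  outer loop
   vertex 3.3 0.3 1.0
   vertex 1.1 3.6 0.0
   vertex 5.7 1.0 1.7
  endloop
 endfacet
 facet normal 0.671 -0.245 0.700
  outer loop
   vertex 2.0 2.0 5.6
   vertex 1.0 0.4 6.0
   vertex 5.7 1.0 1.7
  endloop
 endfacet
 facet normal 0.691 -0.178 0.701
  outer loop
   vertex 2.0 2.0 5.6
   vertex 5.7 1.0 1.7
   vertex 2.7 5.9 5.9
  endloop
 endfacet
 facet normal 0.583 -0.166 0.795
  outer loop
   vertex 2.0 2.0 5.6
   vertex 2.7 5.9 5.9
   vertex 1.0 0.4 6.0
  endloop
 endfacet
 facet normal -0.438 0.816 -0.378
  outer loop
   vertex 0.7 5.7 5.0
   vertex 1.1 3.6 0.0
   vertex 0.2 5.2 4.5
  endloop
 endfacet
 facet normal -0.745 0.083 0.662
  outer loop
   vertex 0.7 5.7 5.0
   vertex 0.2 5.2 4.5
   vertex 1.0 0.4 6.0
  endloop
 endfacet
 facet normal -0.418 0.146 0.897
  outer loop
   vertex 0.7 5.7 5.0
   vertex 1.0 0.4 6.0
   vertex 2.7 5.9 5.9
  endloop
 endfacet
 facet normal 0.401 0.115 -0.909
  outer loop
   vertex 3.9 4.9 1.4
   vertex 5.7 1.0 1.7
   vertex 1.1 3.6 0.0
  endloop
 endfacet
 facet normal 0.894 0.424 0.144
  outer loop
   vertex 3.9 4.9 1.4
   vertex 2.7 5.9 5.9
   vertex 5.7 1.0 1.7
  endloop
 endfacet
 facet normal -0.218 0.893 -0.393
  outer loop
   vertex 3.9 4.9 1.4
   vertex 1.1 3.6 0.0
   vertex 0.7 5.7 5.0
  endloop
 endfacet
 facet normal 0.000 0.976 -0.217
  outer loop
   vertex 3.9 4.9 1.4
   vertex 0.7 5.7 5.0
   vertex 2.7 5.9 5.9
  endloop
 endfacet
 facet normal -0.800 -0.523 -0.292
  outer loop
   vertex 1.2 1.1 4.2
   vertex 1.0 0.4 6.0
   vertex 1.1 3.6 0.0
  endloop
 endfacet
 facet normal -0.721 -0.615 -0.319
  outer loop
   vertex 1.2 1.1 4.2
   vertex 3.3 0.3 1.0
   vertex 1.0 0.4 6.0
  endloop
 endfacet
 facet normal -0.734 -0.591 -0.334
  outer loop
   vertex 1.2 1.1 4.2
   vertex 1.1 3.6 0.0
   vertex 3.3 0.3 1.0
  endloop
 endfacet
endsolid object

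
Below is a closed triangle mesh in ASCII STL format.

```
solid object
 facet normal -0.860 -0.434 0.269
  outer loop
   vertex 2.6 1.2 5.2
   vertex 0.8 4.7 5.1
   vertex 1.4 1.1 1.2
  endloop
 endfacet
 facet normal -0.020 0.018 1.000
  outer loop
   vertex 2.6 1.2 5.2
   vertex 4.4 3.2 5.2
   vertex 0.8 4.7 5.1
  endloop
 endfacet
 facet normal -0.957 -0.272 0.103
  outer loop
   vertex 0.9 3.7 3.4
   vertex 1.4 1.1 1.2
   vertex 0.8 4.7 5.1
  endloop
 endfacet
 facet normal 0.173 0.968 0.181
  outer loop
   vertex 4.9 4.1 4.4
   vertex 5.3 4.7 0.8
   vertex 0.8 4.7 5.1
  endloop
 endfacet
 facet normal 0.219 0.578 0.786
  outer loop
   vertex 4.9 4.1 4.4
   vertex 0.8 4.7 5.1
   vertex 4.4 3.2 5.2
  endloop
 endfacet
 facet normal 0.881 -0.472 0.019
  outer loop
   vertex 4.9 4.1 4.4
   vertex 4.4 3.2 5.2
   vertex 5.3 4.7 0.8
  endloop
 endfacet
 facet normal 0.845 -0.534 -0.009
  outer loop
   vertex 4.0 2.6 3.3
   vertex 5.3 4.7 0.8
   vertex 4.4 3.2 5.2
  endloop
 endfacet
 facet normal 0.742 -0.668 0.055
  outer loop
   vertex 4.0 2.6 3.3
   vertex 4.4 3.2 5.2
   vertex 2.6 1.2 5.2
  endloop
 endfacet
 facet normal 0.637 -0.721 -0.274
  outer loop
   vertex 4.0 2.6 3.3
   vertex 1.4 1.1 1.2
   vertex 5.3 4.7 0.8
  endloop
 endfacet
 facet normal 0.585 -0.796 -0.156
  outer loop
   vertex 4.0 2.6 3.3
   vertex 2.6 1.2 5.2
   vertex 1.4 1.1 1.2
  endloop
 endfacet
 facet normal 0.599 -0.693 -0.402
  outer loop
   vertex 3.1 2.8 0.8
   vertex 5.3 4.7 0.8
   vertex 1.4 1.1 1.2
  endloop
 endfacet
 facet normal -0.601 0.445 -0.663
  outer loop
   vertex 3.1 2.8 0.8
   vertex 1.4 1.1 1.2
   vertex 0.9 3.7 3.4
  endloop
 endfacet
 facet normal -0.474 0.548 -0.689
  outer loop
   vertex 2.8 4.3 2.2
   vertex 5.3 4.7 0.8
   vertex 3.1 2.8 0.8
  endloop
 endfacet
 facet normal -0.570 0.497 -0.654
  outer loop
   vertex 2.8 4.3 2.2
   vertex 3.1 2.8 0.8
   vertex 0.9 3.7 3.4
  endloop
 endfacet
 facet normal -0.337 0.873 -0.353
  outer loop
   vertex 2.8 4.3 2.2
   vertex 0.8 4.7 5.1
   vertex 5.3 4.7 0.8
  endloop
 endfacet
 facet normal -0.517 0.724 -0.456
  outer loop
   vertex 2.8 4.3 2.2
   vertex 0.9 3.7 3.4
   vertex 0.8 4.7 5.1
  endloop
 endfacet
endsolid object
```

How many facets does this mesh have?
16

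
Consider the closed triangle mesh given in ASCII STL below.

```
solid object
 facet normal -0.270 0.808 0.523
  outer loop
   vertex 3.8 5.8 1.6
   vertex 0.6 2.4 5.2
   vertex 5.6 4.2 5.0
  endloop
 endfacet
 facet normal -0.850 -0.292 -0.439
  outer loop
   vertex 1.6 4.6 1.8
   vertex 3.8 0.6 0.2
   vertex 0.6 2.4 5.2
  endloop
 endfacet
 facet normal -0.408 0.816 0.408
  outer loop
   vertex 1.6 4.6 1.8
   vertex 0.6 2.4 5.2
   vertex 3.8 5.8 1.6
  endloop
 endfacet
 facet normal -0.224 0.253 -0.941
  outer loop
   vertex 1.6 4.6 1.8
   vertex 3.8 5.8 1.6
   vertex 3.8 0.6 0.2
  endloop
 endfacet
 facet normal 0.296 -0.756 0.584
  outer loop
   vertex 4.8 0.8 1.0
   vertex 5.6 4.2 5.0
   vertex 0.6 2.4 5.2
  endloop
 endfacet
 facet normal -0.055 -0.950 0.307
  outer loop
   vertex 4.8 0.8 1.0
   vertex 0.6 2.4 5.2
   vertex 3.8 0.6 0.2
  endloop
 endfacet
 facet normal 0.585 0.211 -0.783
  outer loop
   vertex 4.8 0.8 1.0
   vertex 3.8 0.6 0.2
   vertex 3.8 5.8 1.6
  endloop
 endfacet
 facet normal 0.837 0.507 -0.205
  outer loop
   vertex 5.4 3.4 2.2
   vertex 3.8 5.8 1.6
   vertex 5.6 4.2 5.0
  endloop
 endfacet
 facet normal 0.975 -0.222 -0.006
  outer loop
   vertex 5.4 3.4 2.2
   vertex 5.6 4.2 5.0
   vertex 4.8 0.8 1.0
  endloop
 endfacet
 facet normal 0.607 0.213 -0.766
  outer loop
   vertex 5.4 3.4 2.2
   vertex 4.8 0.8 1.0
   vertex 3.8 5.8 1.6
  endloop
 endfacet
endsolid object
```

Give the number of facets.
10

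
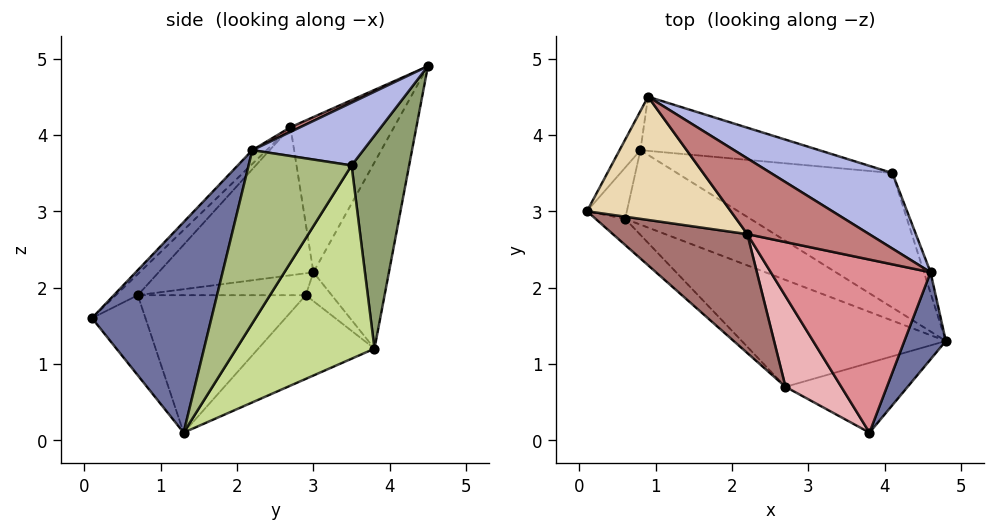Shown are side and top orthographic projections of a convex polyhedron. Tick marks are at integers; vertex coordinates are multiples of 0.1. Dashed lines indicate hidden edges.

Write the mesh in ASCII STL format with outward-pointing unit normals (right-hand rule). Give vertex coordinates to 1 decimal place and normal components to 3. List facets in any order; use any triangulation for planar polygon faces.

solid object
 facet normal 0.850 -0.499 0.167
  outer loop
   vertex 4.6 2.2 3.8
   vertex 3.8 0.1 1.6
   vertex 4.8 1.3 0.1
  endloop
 endfacet
 facet normal -0.803 0.590 -0.090
  outer loop
   vertex 0.8 3.8 1.2
   vertex 0.1 3.0 2.2
   vertex 0.9 4.5 4.9
  endloop
 endfacet
 facet normal -0.473 -0.507 -0.721
  outer loop
   vertex 2.7 0.7 1.9
   vertex 4.8 1.3 0.1
   vertex 3.8 0.1 1.6
  endloop
 endfacet
 facet normal 0.438 0.299 0.848
  outer loop
   vertex 4.1 3.5 3.6
   vertex 0.9 4.5 4.9
   vertex 4.6 2.2 3.8
  endloop
 endfacet
 facet normal 0.223 0.957 -0.187
  outer loop
   vertex 4.1 3.5 3.6
   vertex 0.8 3.8 1.2
   vertex 0.9 4.5 4.9
  endloop
 endfacet
 facet normal 0.935 0.354 -0.036
  outer loop
   vertex 4.1 3.5 3.6
   vertex 4.6 2.2 3.8
   vertex 4.8 1.3 0.1
  endloop
 endfacet
 facet normal 0.389 0.813 -0.433
  outer loop
   vertex 4.1 3.5 3.6
   vertex 4.8 1.3 0.1
   vertex 0.8 3.8 1.2
  endloop
 endfacet
 facet normal -0.492 -0.464 -0.737
  outer loop
   vertex 0.6 2.9 1.9
   vertex 0.8 3.8 1.2
   vertex 4.8 1.3 0.1
  endloop
 endfacet
 facet normal -0.493 -0.471 -0.732
  outer loop
   vertex 0.6 2.9 1.9
   vertex 4.8 1.3 0.1
   vertex 2.7 0.7 1.9
  endloop
 endfacet
 facet normal -0.524 -0.447 -0.725
  outer loop
   vertex 0.6 2.9 1.9
   vertex 0.1 3.0 2.2
   vertex 0.8 3.8 1.2
  endloop
 endfacet
 facet normal -0.518 -0.494 -0.698
  outer loop
   vertex 0.6 2.9 1.9
   vertex 2.7 0.7 1.9
   vertex 0.1 3.0 2.2
  endloop
 endfacet
 facet normal -0.564 -0.640 0.522
  outer loop
   vertex 2.2 2.7 4.1
   vertex 0.9 4.5 4.9
   vertex 0.1 3.0 2.2
  endloop
 endfacet
 facet normal -0.544 -0.679 0.494
  outer loop
   vertex 2.2 2.7 4.1
   vertex 0.1 3.0 2.2
   vertex 2.7 0.7 1.9
  endloop
 endfacet
 facet normal 0.035 -0.385 0.922
  outer loop
   vertex 2.2 2.7 4.1
   vertex 4.6 2.2 3.8
   vertex 0.9 4.5 4.9
  endloop
 endfacet
 facet normal -0.061 -0.711 0.701
  outer loop
   vertex 2.2 2.7 4.1
   vertex 3.8 0.1 1.6
   vertex 4.6 2.2 3.8
  endloop
 endfacet
 facet normal -0.236 -0.745 0.624
  outer loop
   vertex 2.2 2.7 4.1
   vertex 2.7 0.7 1.9
   vertex 3.8 0.1 1.6
  endloop
 endfacet
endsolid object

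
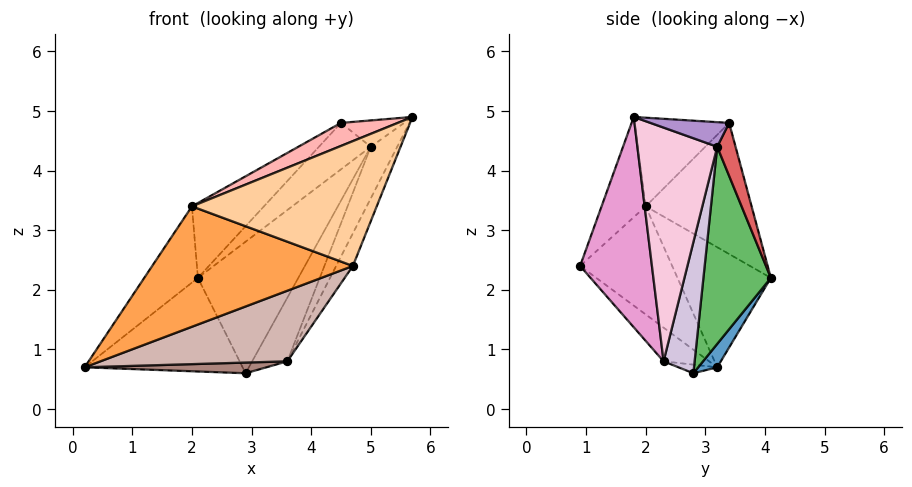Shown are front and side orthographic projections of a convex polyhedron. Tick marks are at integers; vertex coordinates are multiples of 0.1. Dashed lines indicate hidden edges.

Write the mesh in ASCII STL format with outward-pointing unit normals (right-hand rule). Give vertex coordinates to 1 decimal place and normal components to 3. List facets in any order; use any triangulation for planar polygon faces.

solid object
 facet normal 0.096 0.795 -0.598
  outer loop
   vertex 2.9 2.8 0.6
   vertex 0.2 3.2 0.7
   vertex 2.1 4.1 2.2
  endloop
 endfacet
 facet normal -0.677 0.389 0.624
  outer loop
   vertex 2.0 2.0 3.4
   vertex 2.1 4.1 2.2
   vertex 0.2 3.2 0.7
  endloop
 endfacet
 facet normal -0.414 -0.902 -0.125
  outer loop
   vertex 2.0 2.0 3.4
   vertex 0.2 3.2 0.7
   vertex 4.7 0.9 2.4
  endloop
 endfacet
 facet normal -0.212 -0.889 0.405
  outer loop
   vertex 2.0 2.0 3.4
   vertex 4.7 0.9 2.4
   vertex 5.7 1.8 4.9
  endloop
 endfacet
 facet normal 0.519 0.772 -0.368
  outer loop
   vertex 5.0 3.2 4.4
   vertex 2.9 2.8 0.6
   vertex 2.1 4.1 2.2
  endloop
 endfacet
 facet normal -0.610 0.415 0.675
  outer loop
   vertex 4.5 3.4 4.8
   vertex 2.1 4.1 2.2
   vertex 2.0 2.0 3.4
  endloop
 endfacet
 facet normal 0.333 0.941 -0.054
  outer loop
   vertex 4.5 3.4 4.8
   vertex 5.0 3.2 4.4
   vertex 2.1 4.1 2.2
  endloop
 endfacet
 facet normal -0.376 -0.226 0.898
  outer loop
   vertex 4.5 3.4 4.8
   vertex 2.0 2.0 3.4
   vertex 5.7 1.8 4.9
  endloop
 endfacet
 facet normal 0.650 0.522 0.552
  outer loop
   vertex 4.5 3.4 4.8
   vertex 5.7 1.8 4.9
   vertex 5.0 3.2 4.4
  endloop
 endfacet
 facet normal 0.605 0.685 -0.406
  outer loop
   vertex 3.6 2.3 0.8
   vertex 2.9 2.8 0.6
   vertex 5.0 3.2 4.4
  endloop
 endfacet
 facet normal -0.105 -0.493 -0.864
  outer loop
   vertex 3.6 2.3 0.8
   vertex 0.2 3.2 0.7
   vertex 2.9 2.8 0.6
  endloop
 endfacet
 facet normal -0.195 -0.801 -0.566
  outer loop
   vertex 3.6 2.3 0.8
   vertex 4.7 0.9 2.4
   vertex 0.2 3.2 0.7
  endloop
 endfacet
 facet normal 0.881 0.205 -0.426
  outer loop
   vertex 3.6 2.3 0.8
   vertex 5.7 1.8 4.9
   vertex 4.7 0.9 2.4
  endloop
 endfacet
 facet normal 0.866 0.287 -0.409
  outer loop
   vertex 3.6 2.3 0.8
   vertex 5.0 3.2 4.4
   vertex 5.7 1.8 4.9
  endloop
 endfacet
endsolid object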